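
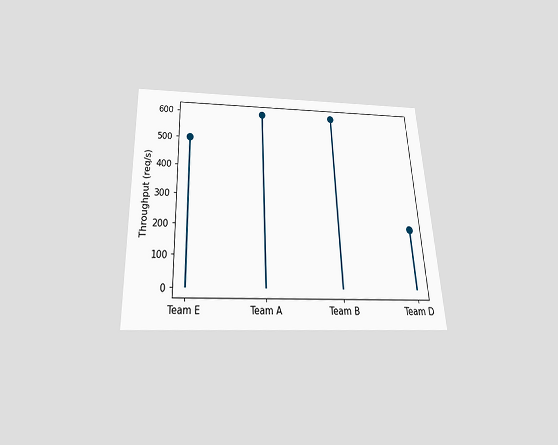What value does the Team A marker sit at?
600req/s

The chart is tilted about 3° counter-clockwise and viewed slightly from below. The Team A marker sits at 600req/s.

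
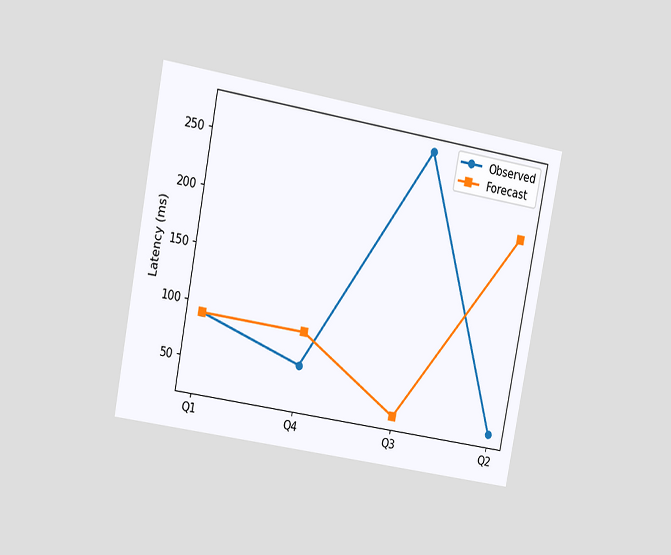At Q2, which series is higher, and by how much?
The chart is tilted about 11° clockwise and viewed at a slight angle. At Q2, Forecast sits above the other line by 180ms.

Forecast, by 180ms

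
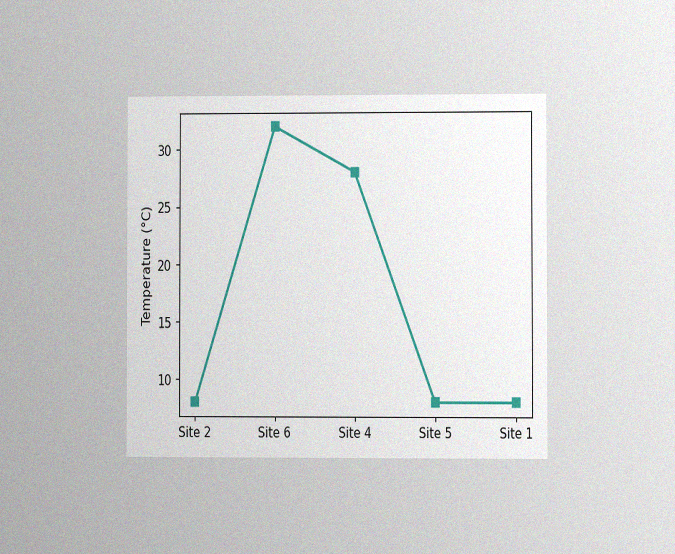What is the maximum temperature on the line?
32°C

The chart is viewed at a slight angle, with some photo noise. The highest point is at Site 6, and reading across to the y-axis gives 32°C.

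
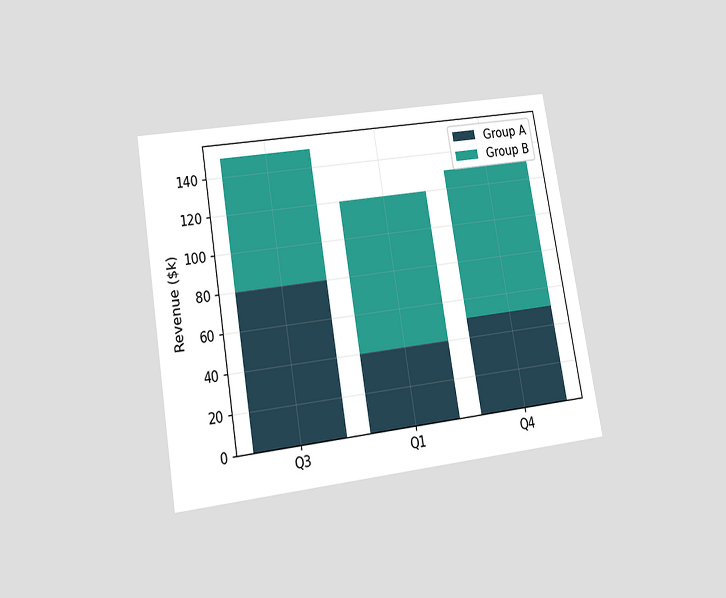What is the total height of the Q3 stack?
$150k

The chart is tilted about 10° counter-clockwise and viewed slightly from below. The Q3 stack's top reaches $150k on the y-axis.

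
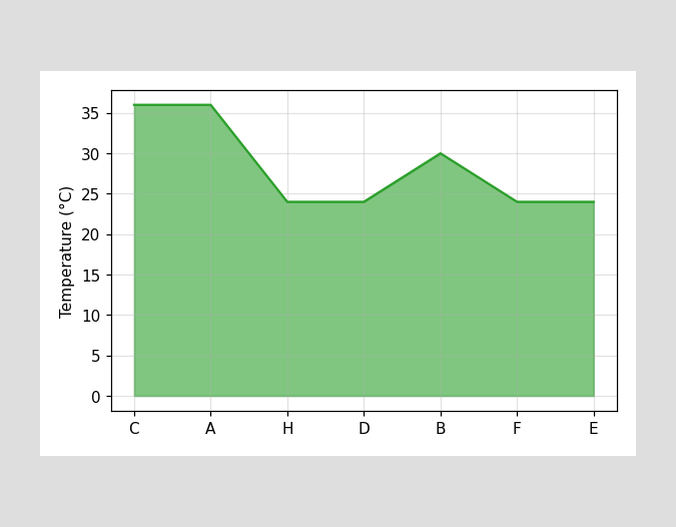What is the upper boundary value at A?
36°C

At A the upper boundary is at 36°C.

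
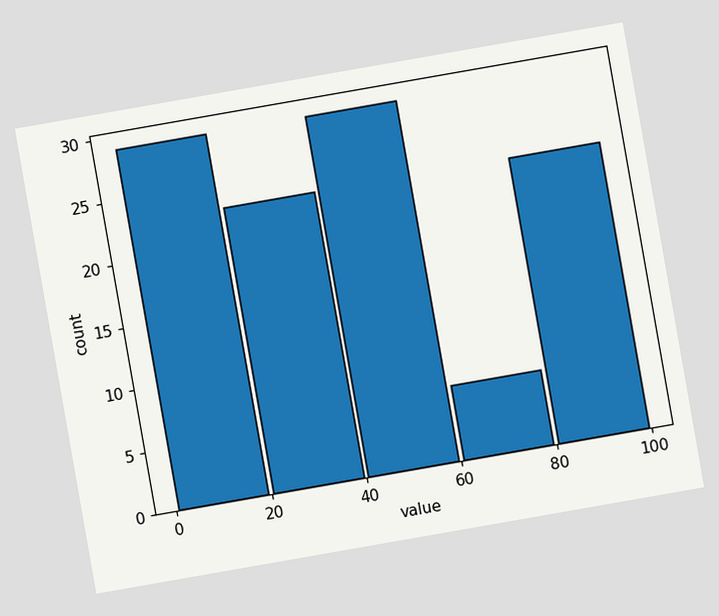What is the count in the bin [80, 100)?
23

The chart is tilted about 10° counter-clockwise. The [80, 100) bin has height 23.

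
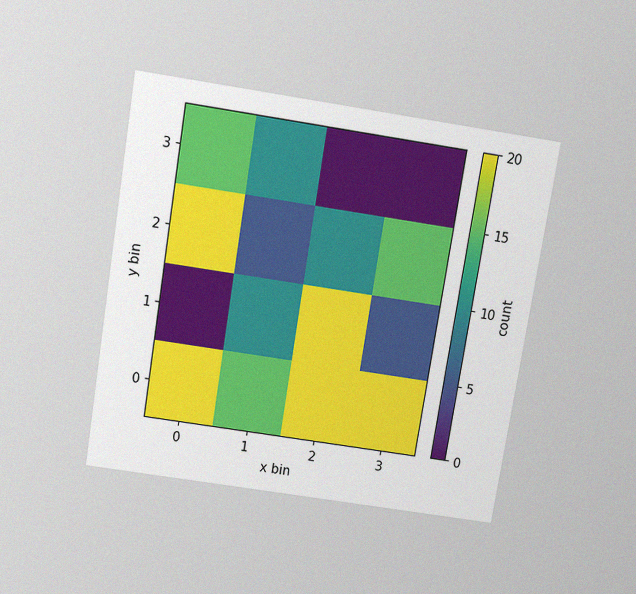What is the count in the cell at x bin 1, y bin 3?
The chart is tilted about 9° clockwise and viewed slightly from above, with some photo noise. Matching the cell (1, 3) against the colorbar gives 10.

10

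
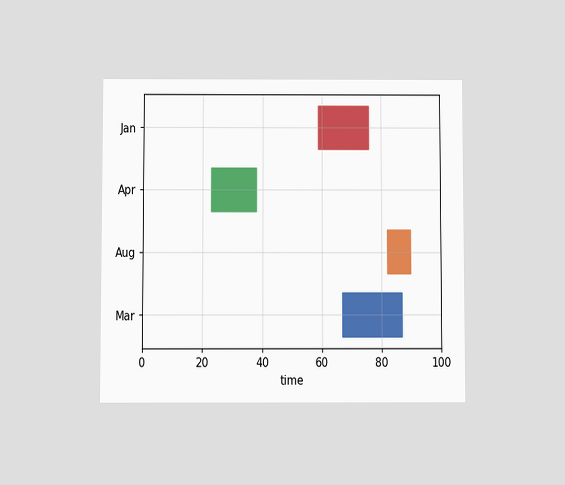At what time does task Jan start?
59

The chart is viewed slightly from below. The Jan bar begins at t=59.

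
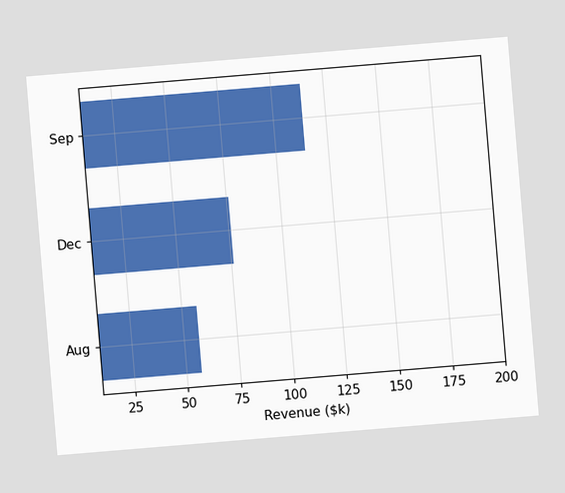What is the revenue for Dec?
The chart is tilted about 5° counter-clockwise. Reading along the chart's x-axis, the Dec bar reaches $76k.

$76k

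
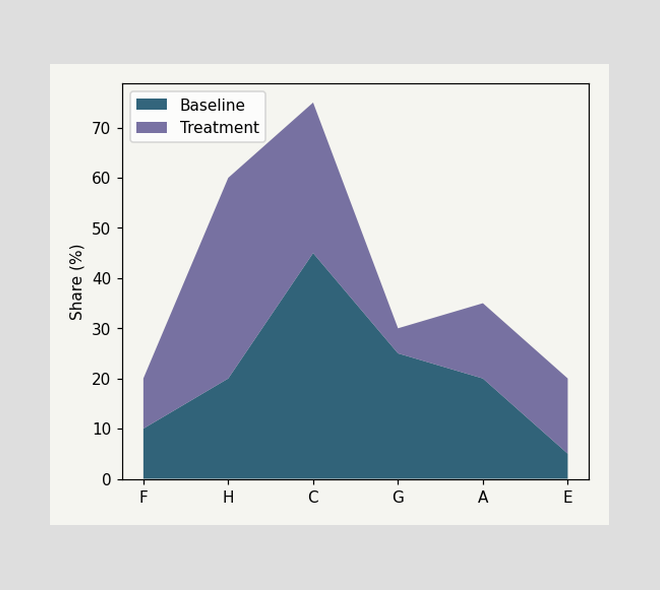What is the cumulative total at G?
30%

The stacked total at G reaches 30%.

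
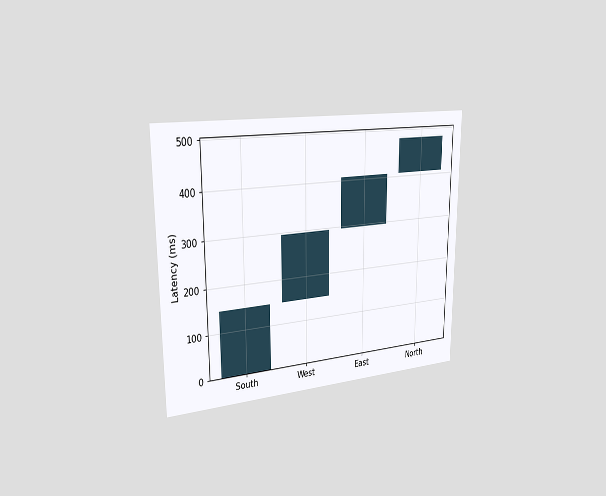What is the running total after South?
148ms

The chart is viewed slightly from the left. After South the running total reaches 148ms.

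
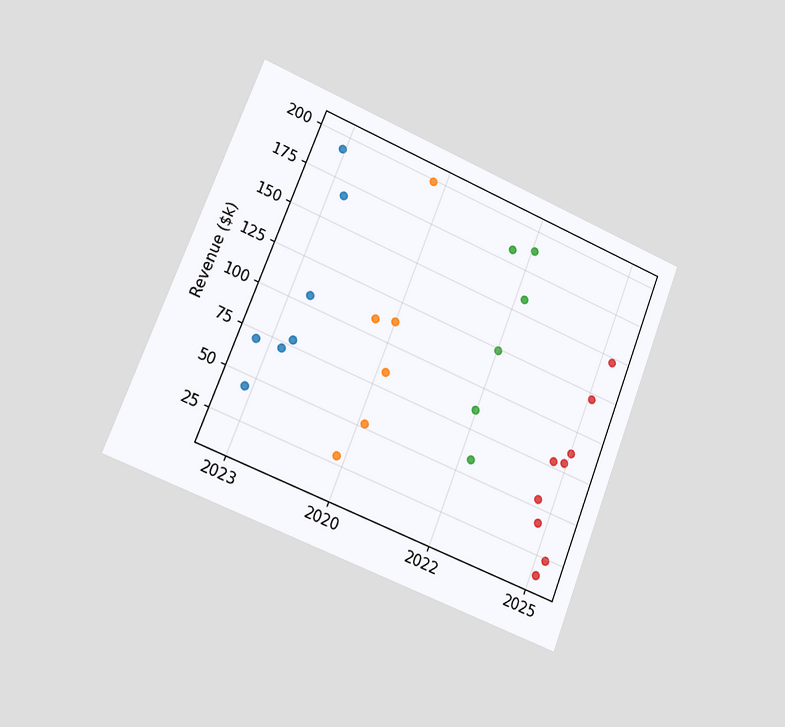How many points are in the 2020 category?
6

The chart is tilted about 22° clockwise and viewed slightly from the left. Counting the markers in the 2020 column gives 6.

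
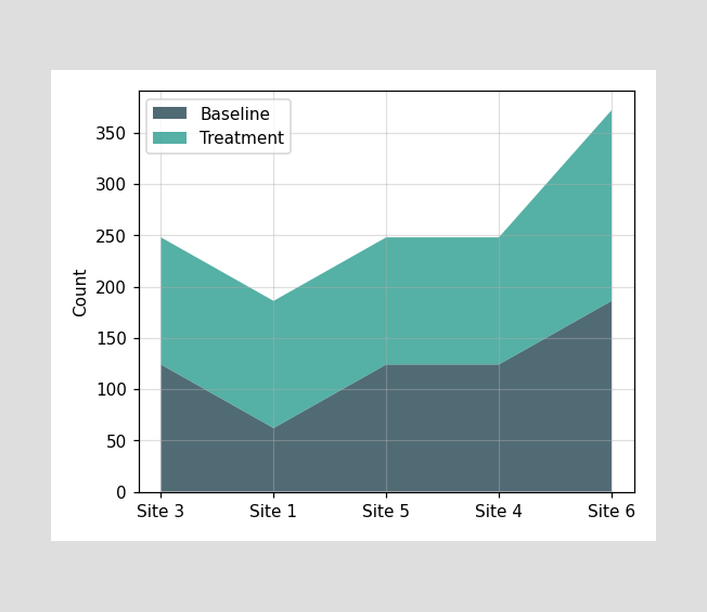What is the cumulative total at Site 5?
248

The stacked total at Site 5 reaches 248.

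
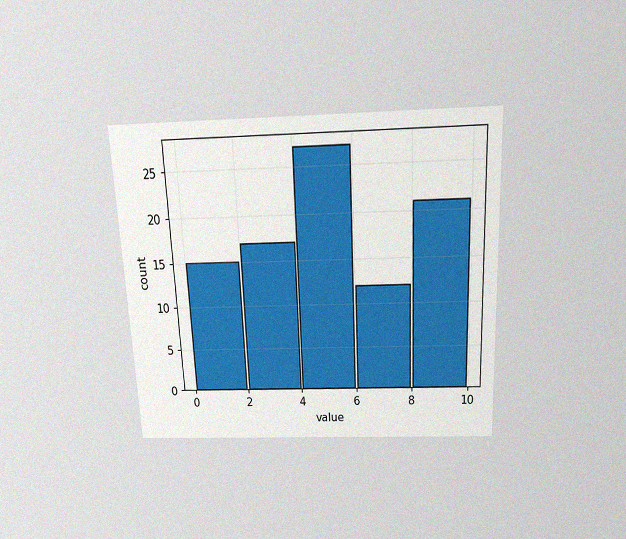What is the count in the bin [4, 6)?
27

The chart is tilted about 3° counter-clockwise and viewed slightly from above, with some photo noise. The [4, 6) bin has height 27.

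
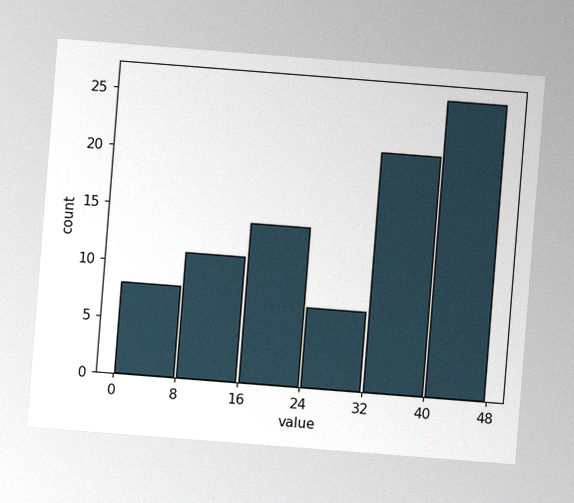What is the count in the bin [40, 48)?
26

The chart is tilted about 4° clockwise, with some photo noise. The [40, 48) bin has height 26.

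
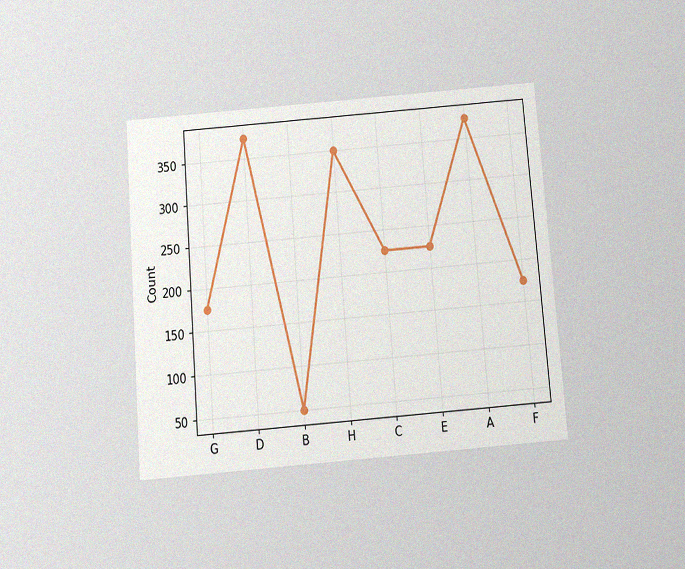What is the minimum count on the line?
50

The chart is tilted about 5° counter-clockwise and viewed slightly from below, with some photo noise. The lowest point is at B, and reading across to the y-axis gives 50.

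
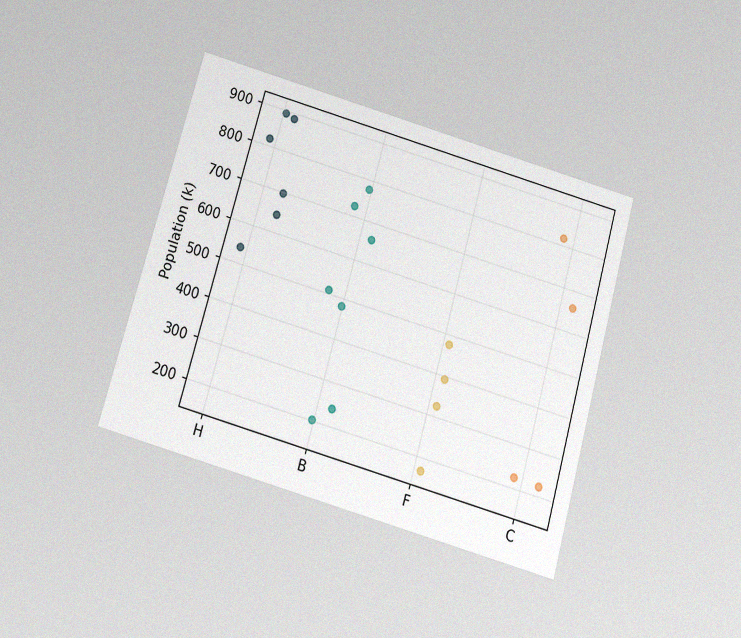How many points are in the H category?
6

The chart is tilted about 16° clockwise and viewed slightly from below, with some photo noise. Counting the markers in the H column gives 6.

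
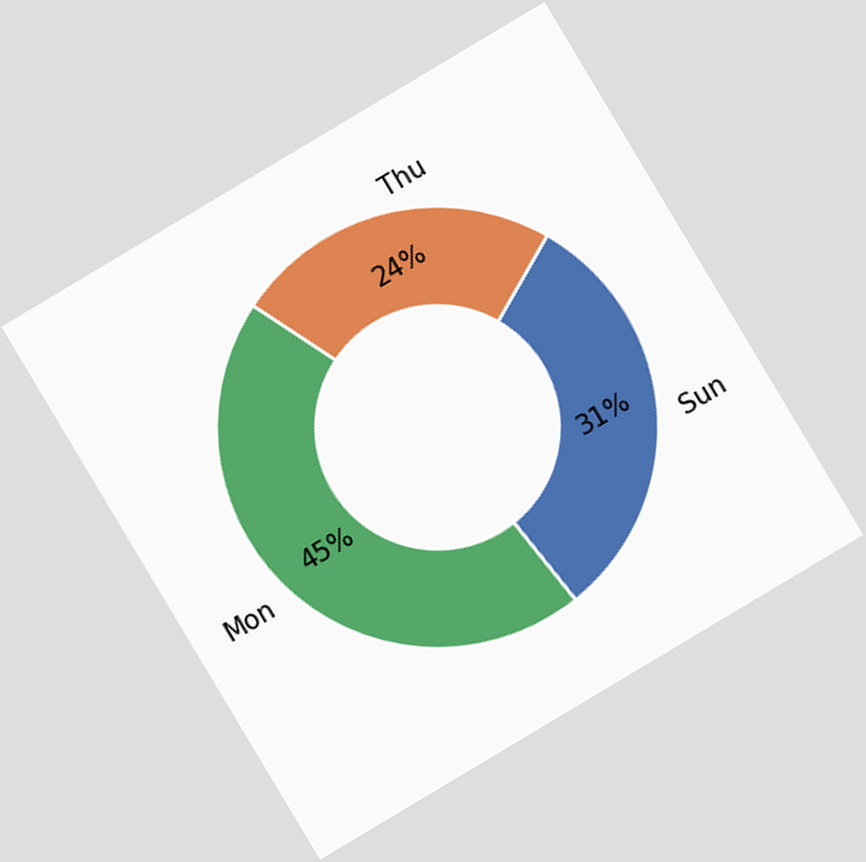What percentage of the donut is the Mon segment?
45%

The chart is tilted about 31° counter-clockwise. The Mon segment takes up 45% of the ring.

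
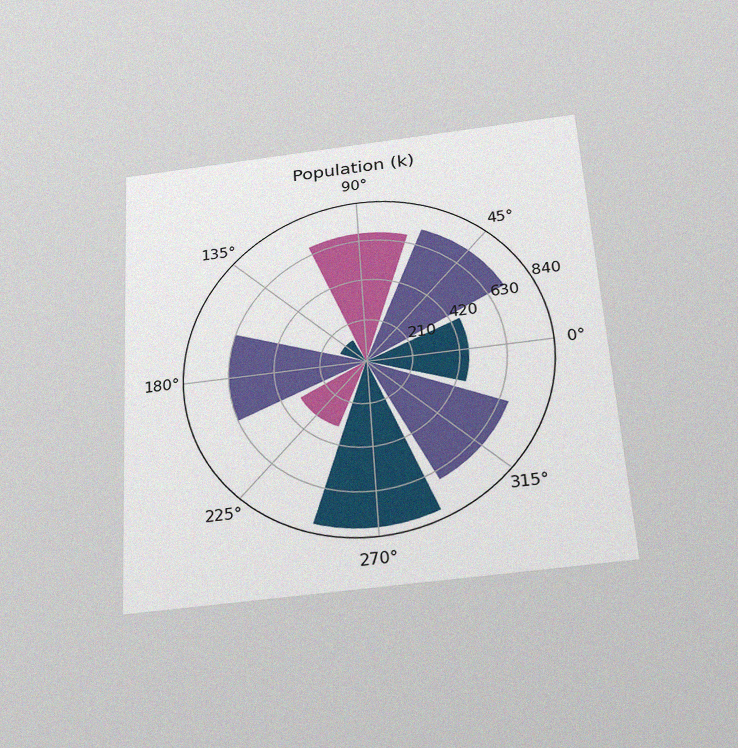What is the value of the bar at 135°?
126k

The chart is tilted about 3° counter-clockwise and viewed slightly from below, with some photo noise. The bar at 135° reaches 126k on the radial axis.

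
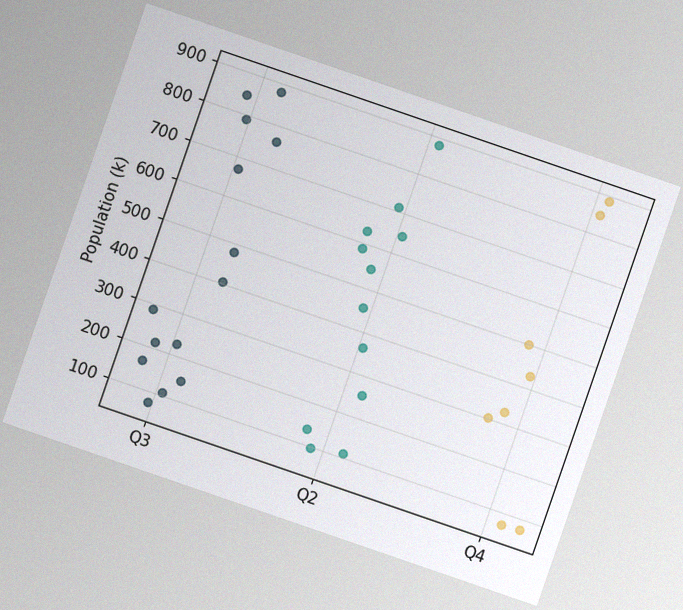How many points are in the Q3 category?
14

The chart is tilted about 19° clockwise, with some photo noise. Counting the markers in the Q3 column gives 14.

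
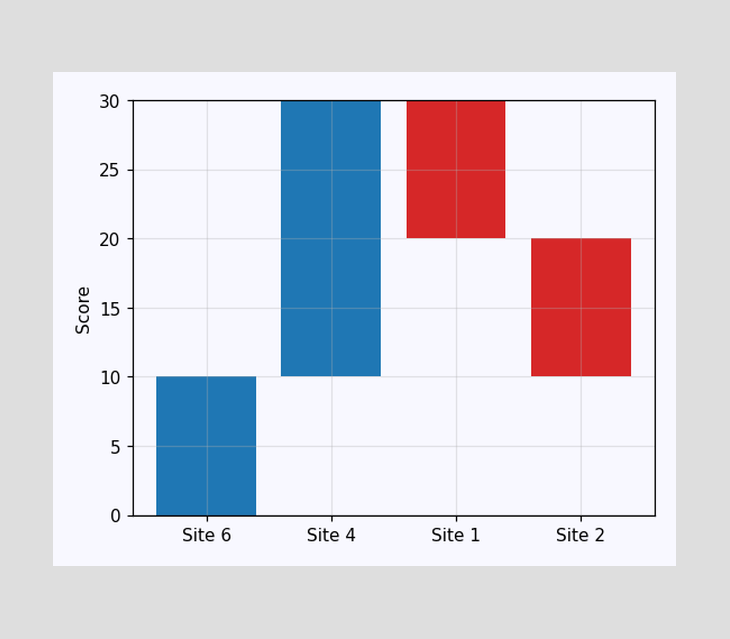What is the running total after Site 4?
After Site 4 the running total reaches 30.

30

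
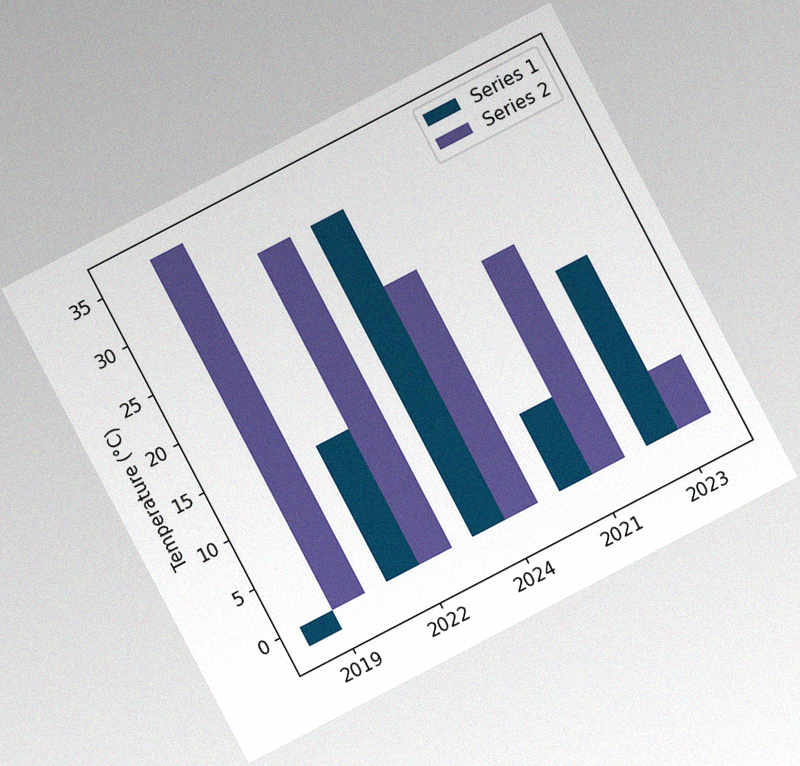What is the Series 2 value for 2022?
The chart is tilted about 28° counter-clockwise, with some photo noise. The Series 2 bar at 2022 reaches 32°C on the y-axis.

32°C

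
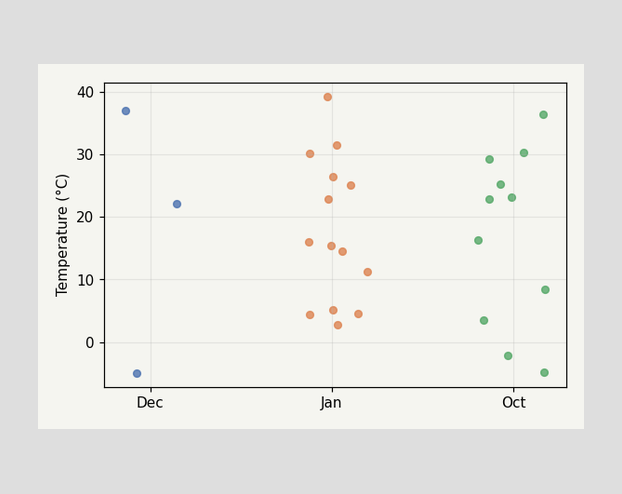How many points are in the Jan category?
Counting the markers in the Jan column gives 14.

14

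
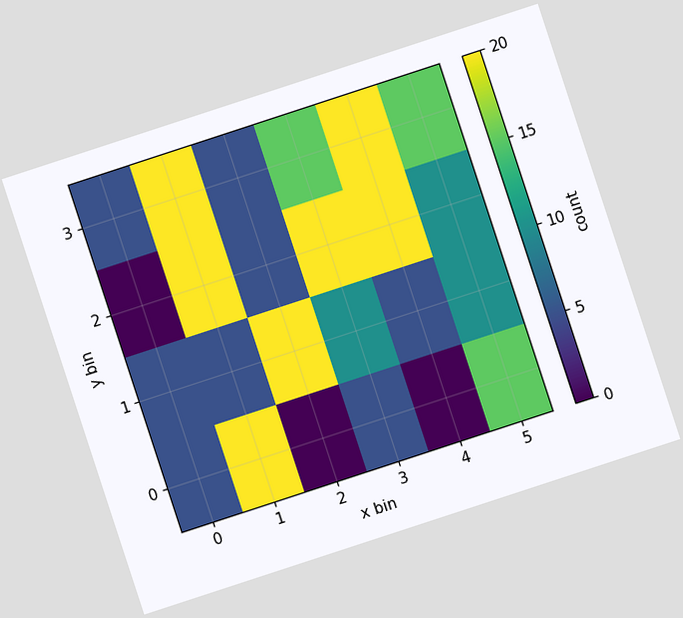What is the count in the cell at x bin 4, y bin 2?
20

The chart is tilted about 18° counter-clockwise. Matching the cell (4, 2) against the colorbar gives 20.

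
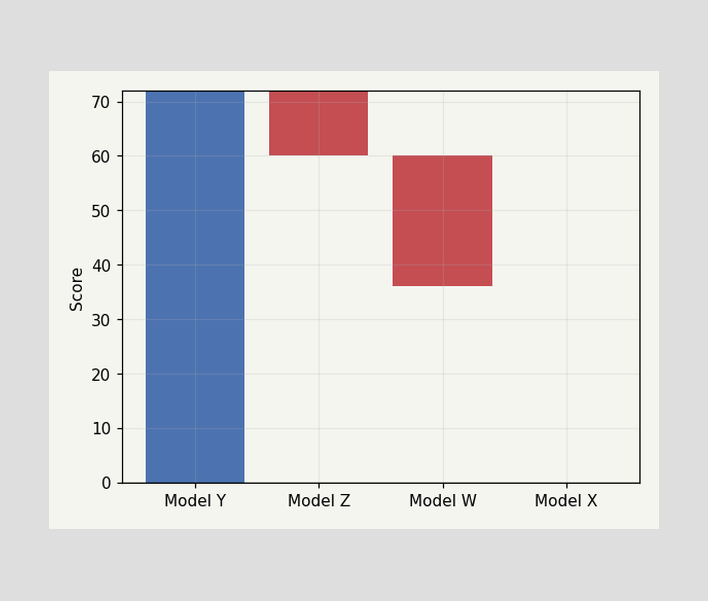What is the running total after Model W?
After Model W the running total reaches 36.

36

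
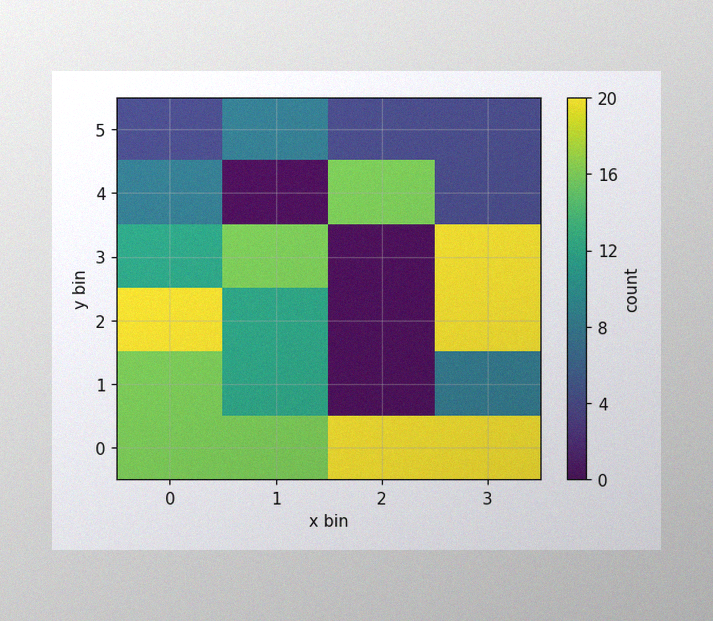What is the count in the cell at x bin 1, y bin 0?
16

The image has some photo noise and uneven lighting. Matching the cell (1, 0) against the colorbar gives 16.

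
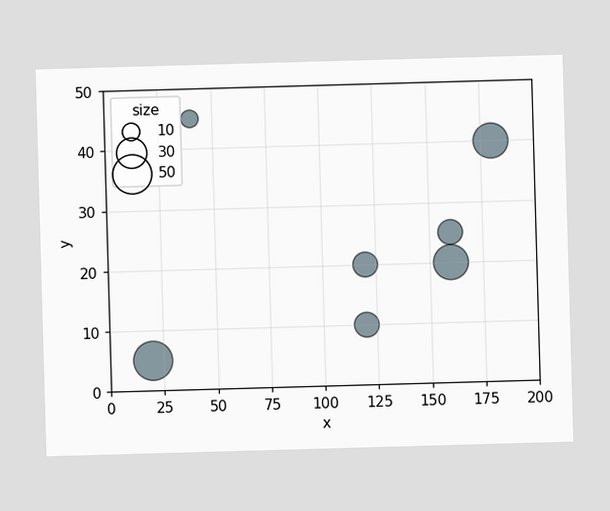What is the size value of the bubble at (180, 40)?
Matching the bubble at (180, 40) against the size legend gives 40.

40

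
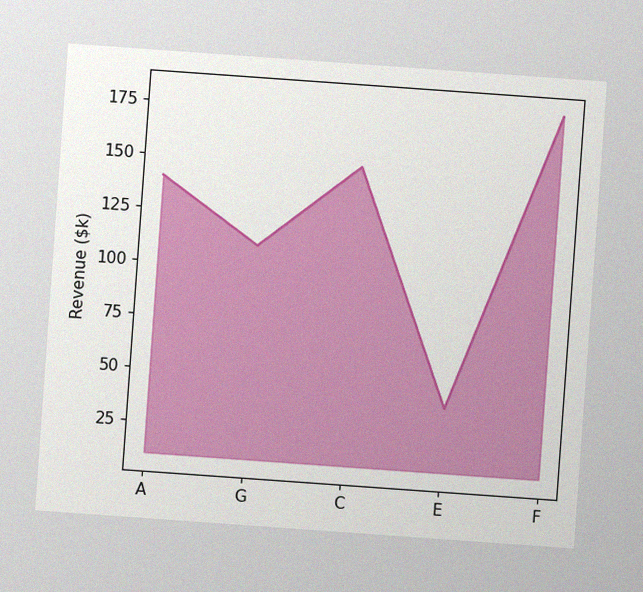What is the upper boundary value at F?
$180k

The chart is tilted about 4° clockwise, with some photo noise. At F the upper boundary is at $180k.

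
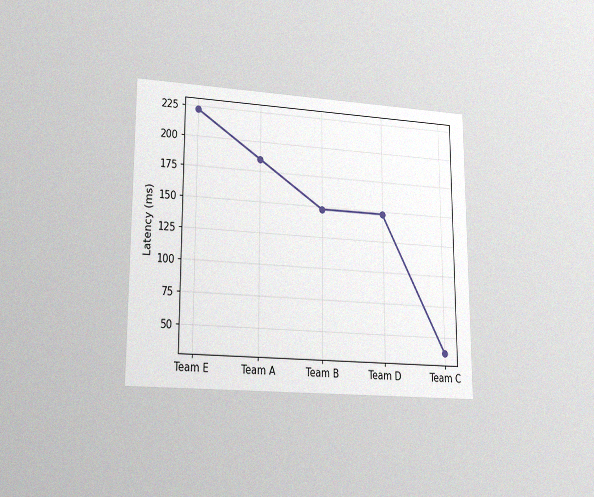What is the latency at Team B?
148ms

The chart is viewed at a slight angle, with some photo noise. At Team B, the line is at 148ms.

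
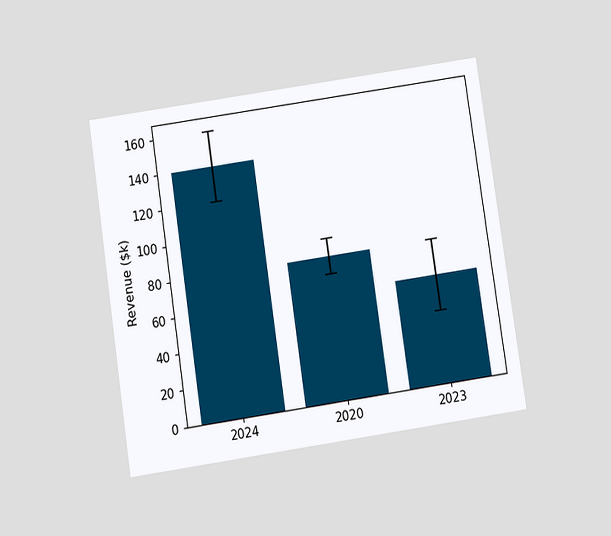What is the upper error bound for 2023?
The chart is tilted about 8° counter-clockwise and viewed slightly from below. The 2023 bar's upper whisker reaches $80k.

$80k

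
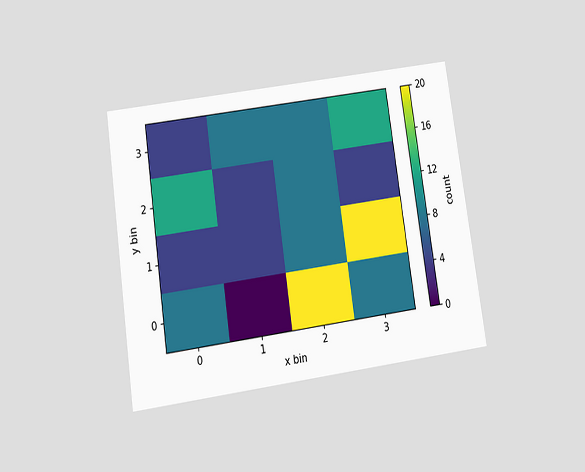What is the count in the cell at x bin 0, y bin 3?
4

The chart is tilted about 8° counter-clockwise and viewed slightly from below. Matching the cell (0, 3) against the colorbar gives 4.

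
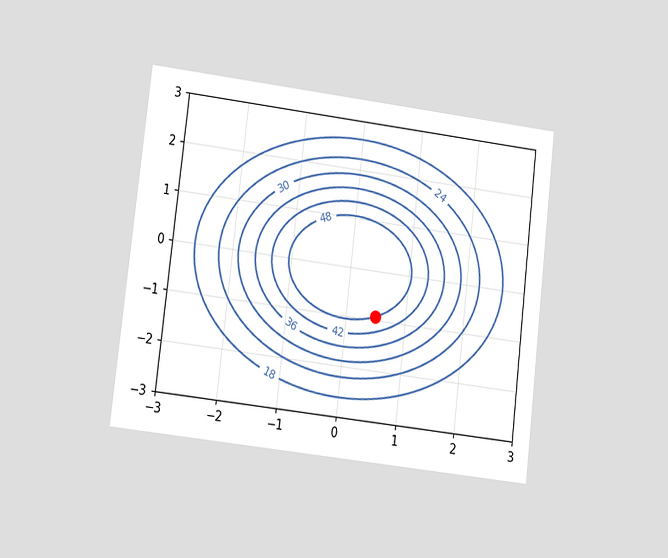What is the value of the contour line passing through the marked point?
48

The chart is tilted about 7° clockwise and viewed at a slight angle. The marked point sits on the contour labelled 48.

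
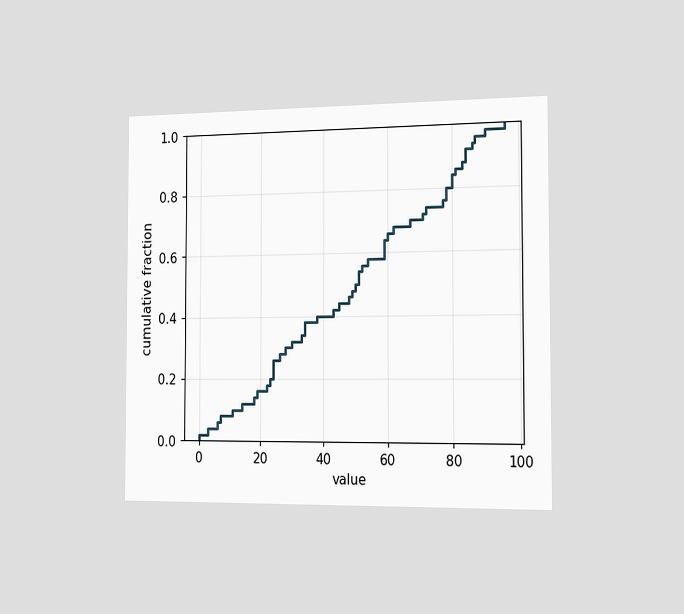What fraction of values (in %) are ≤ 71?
72%

The chart is viewed slightly from the right. At x=71 the ECDF step is at 72%.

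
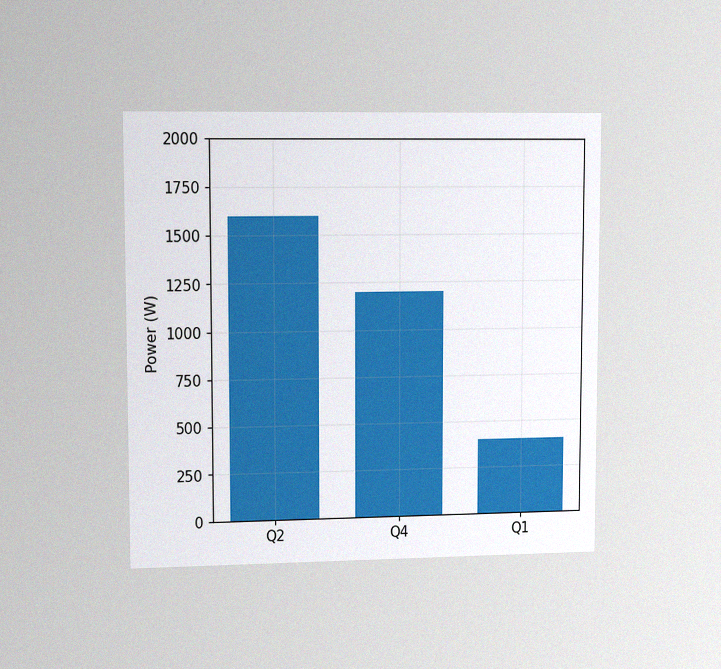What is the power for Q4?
The chart is viewed slightly from the left, with some photo noise. Reading along the chart's y-axis, the Q4 bar reaches 1200W.

1200W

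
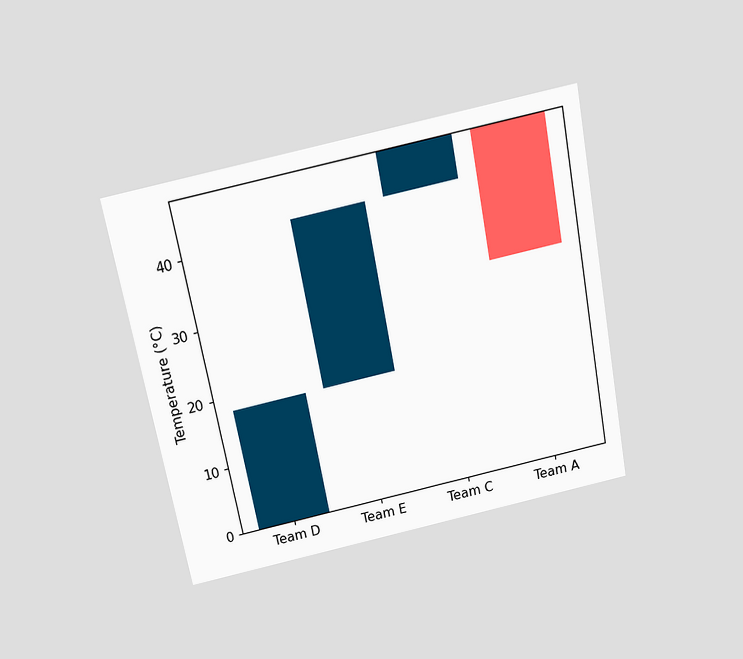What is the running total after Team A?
The chart is tilted about 11° counter-clockwise and viewed slightly from above. After Team A the running total reaches 30°C.

30°C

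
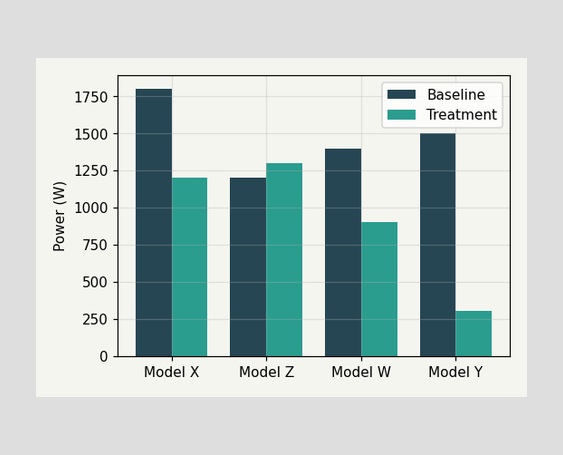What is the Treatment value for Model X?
The Treatment bar at Model X reaches 1200W on the y-axis.

1200W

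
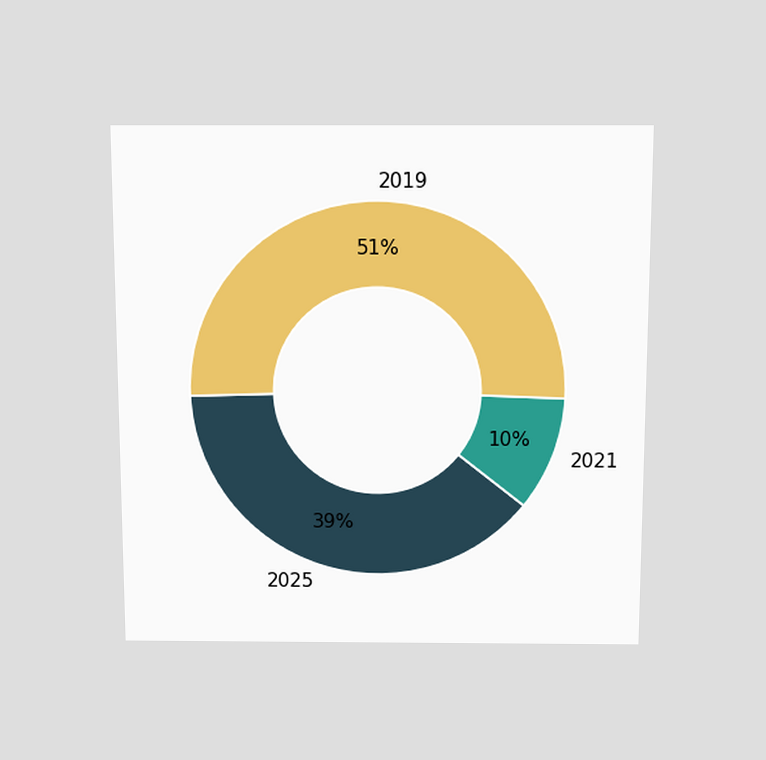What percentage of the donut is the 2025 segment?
The chart is viewed slightly from above. The 2025 segment takes up 39% of the ring.

39%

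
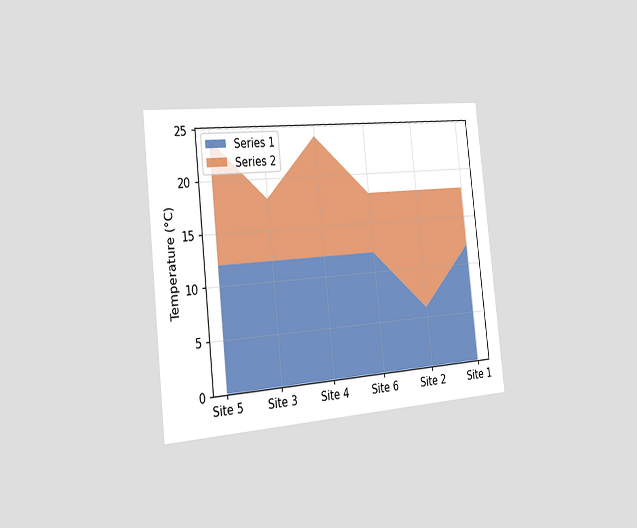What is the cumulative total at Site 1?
18°C

The chart is tilted about 6° counter-clockwise and viewed slightly from the left. The stacked total at Site 1 reaches 18°C.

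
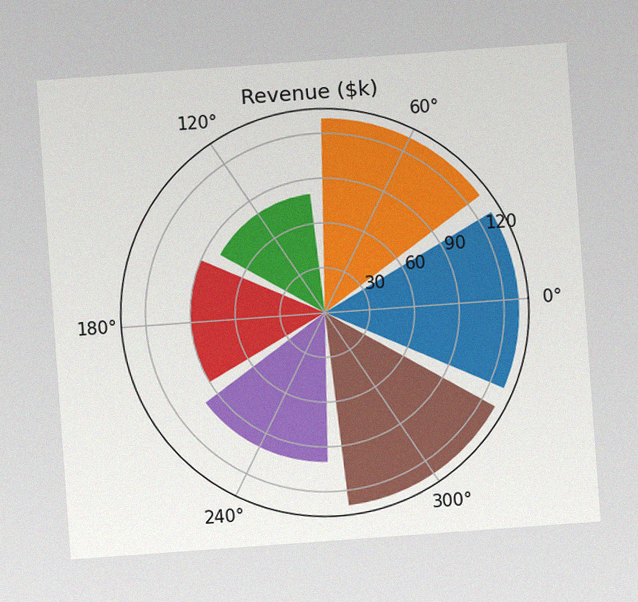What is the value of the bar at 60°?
The chart is tilted about 4° counter-clockwise, with some photo noise. The bar at 60° reaches $130k on the radial axis.

$130k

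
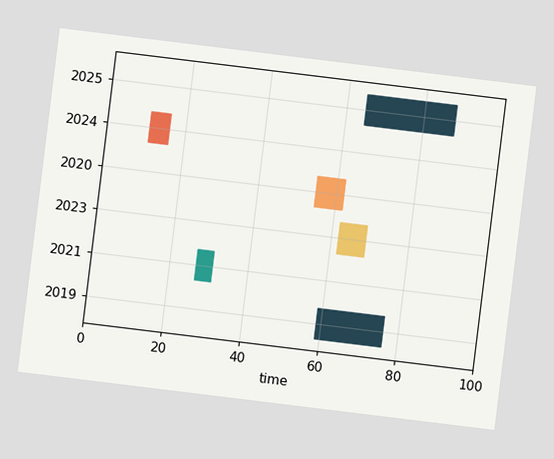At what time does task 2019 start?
59

The chart is tilted about 7° clockwise. The 2019 bar begins at t=59.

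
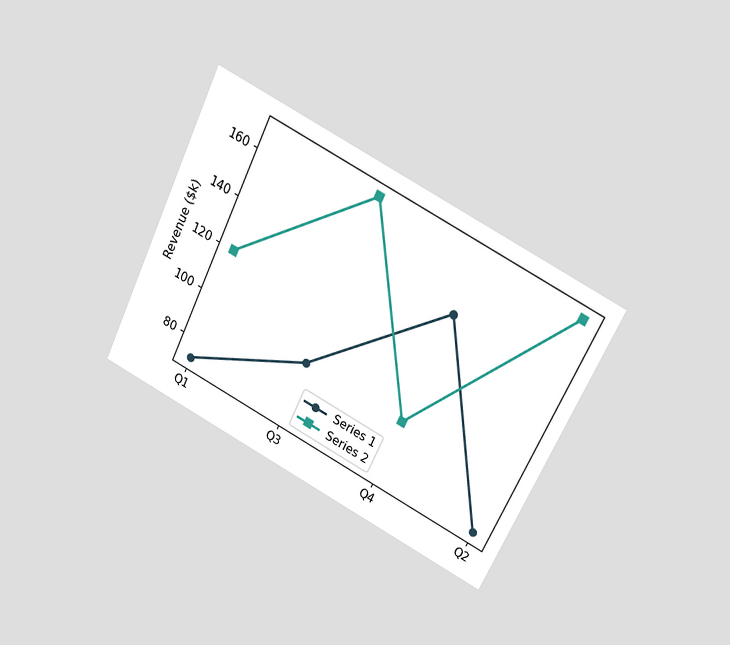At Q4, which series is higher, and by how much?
The chart is tilted about 26° clockwise and viewed slightly from above. At Q4, Series 1 sits above the other line by $48k.

Series 1, by $48k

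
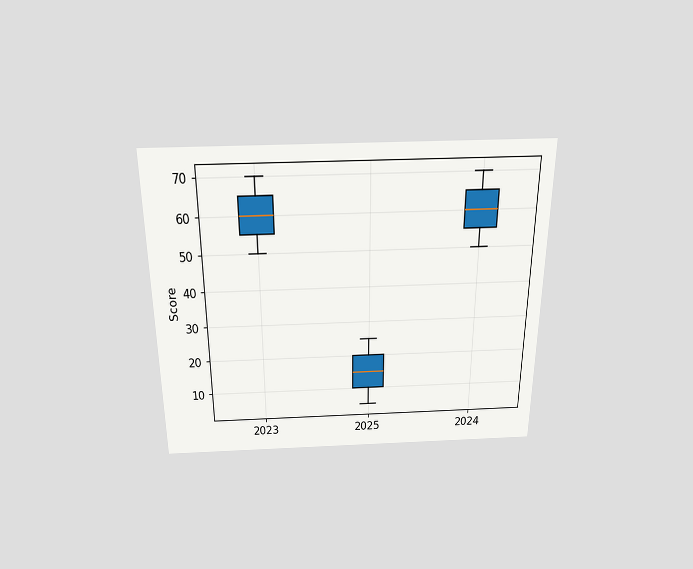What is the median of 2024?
The chart is viewed slightly from above. The median line in the 2024 box sits at 60.

60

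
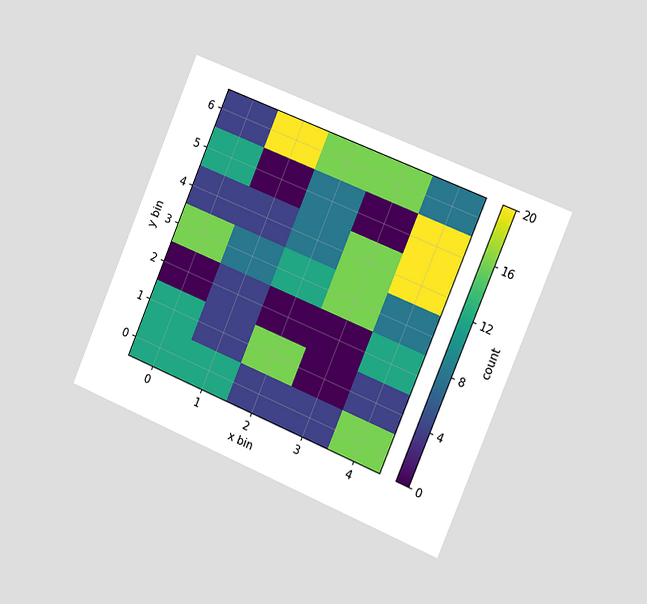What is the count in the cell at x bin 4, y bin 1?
The chart is tilted about 23° clockwise and viewed slightly from the right. Matching the cell (4, 1) against the colorbar gives 4.

4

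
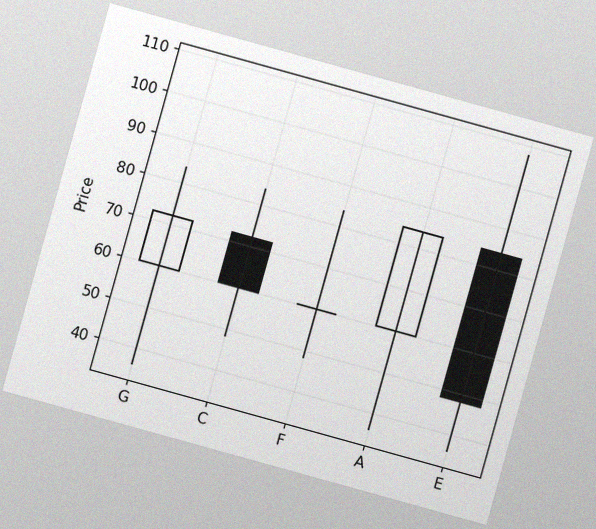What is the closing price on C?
60

The chart is tilted about 16° clockwise, with some photo noise. The C candle closes at 60.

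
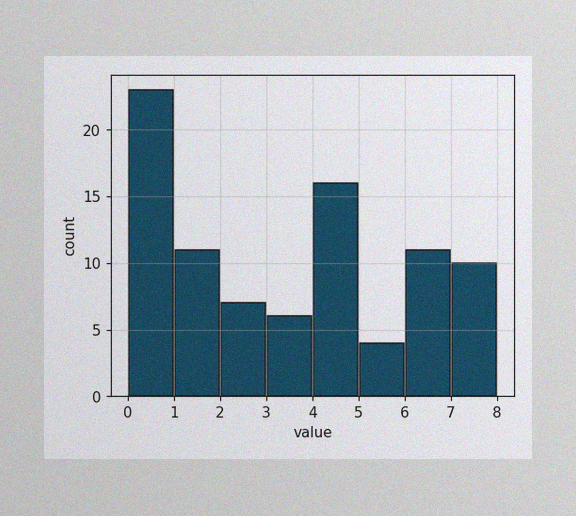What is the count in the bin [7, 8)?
The image has some photo noise and uneven lighting. The [7, 8) bin has height 10.

10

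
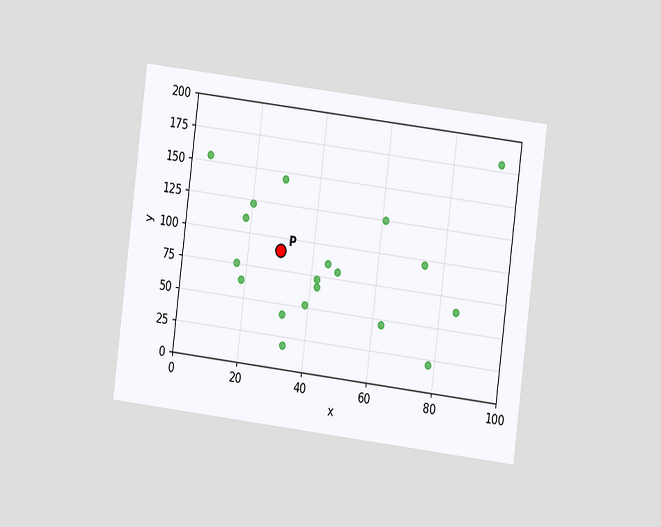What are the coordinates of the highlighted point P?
The chart is tilted about 7° clockwise and viewed at a slight angle. Following the gridlines from P to each axis, P sits at (30, 90).

(30, 90)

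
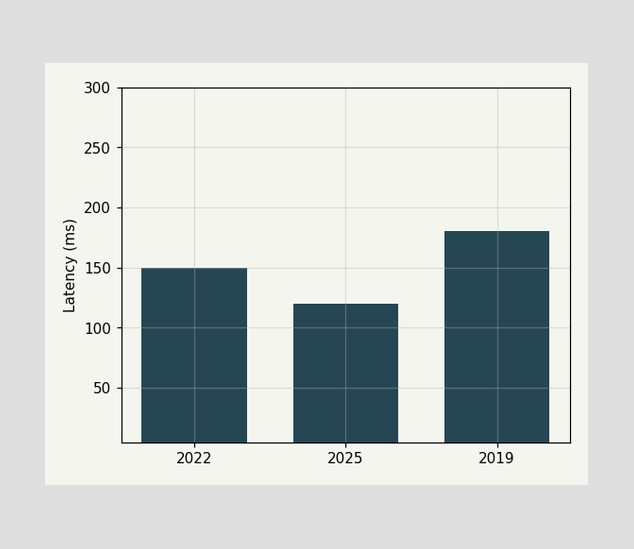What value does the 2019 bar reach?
180ms

Reading along the chart's y-axis, the 2019 bar reaches 180ms.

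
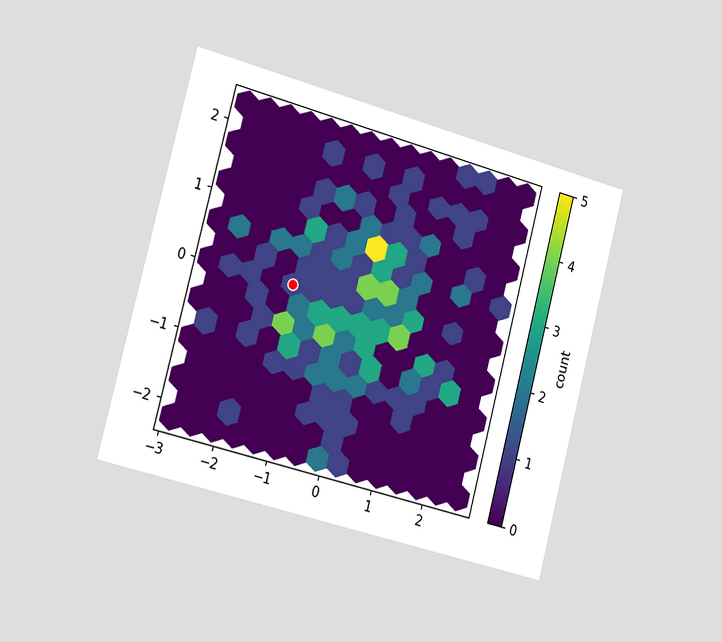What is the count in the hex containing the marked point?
1

The chart is tilted about 15° clockwise and viewed slightly from the left. The marked hex reads 1 on the colorbar.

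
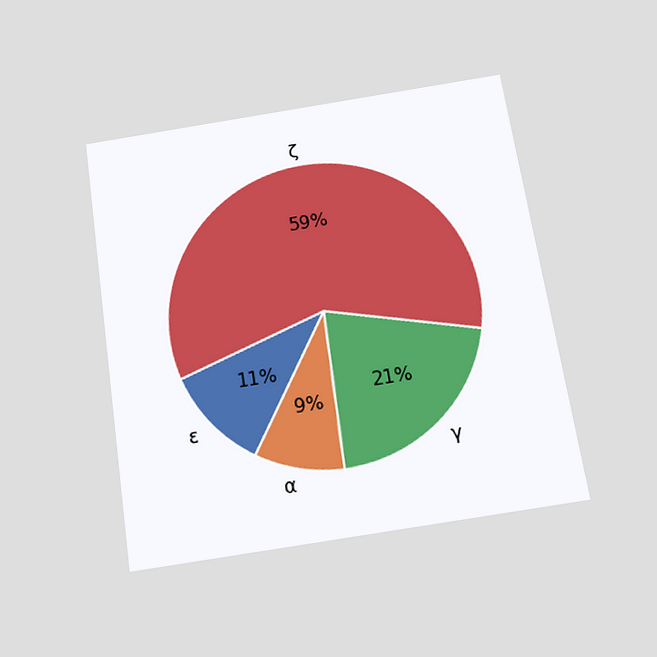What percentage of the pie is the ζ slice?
59%

The chart is tilted about 9° counter-clockwise and viewed slightly from below. The ζ slice takes up 59% of the pie.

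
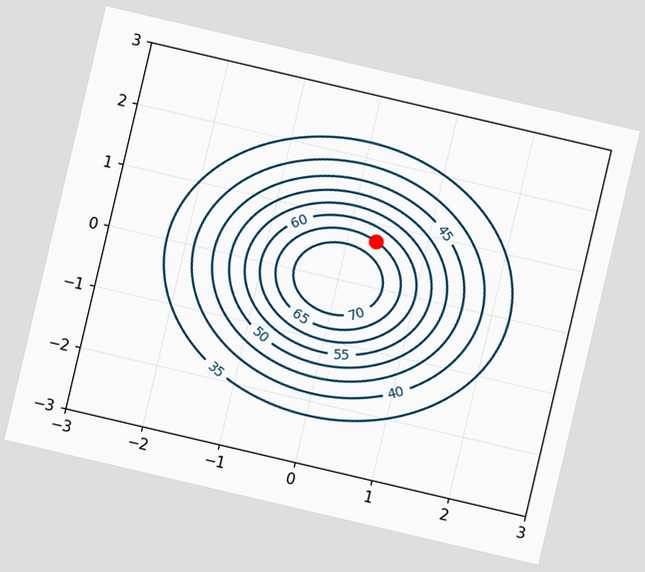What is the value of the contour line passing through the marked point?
The chart is tilted about 13° clockwise. The marked point sits on the contour labelled 65.

65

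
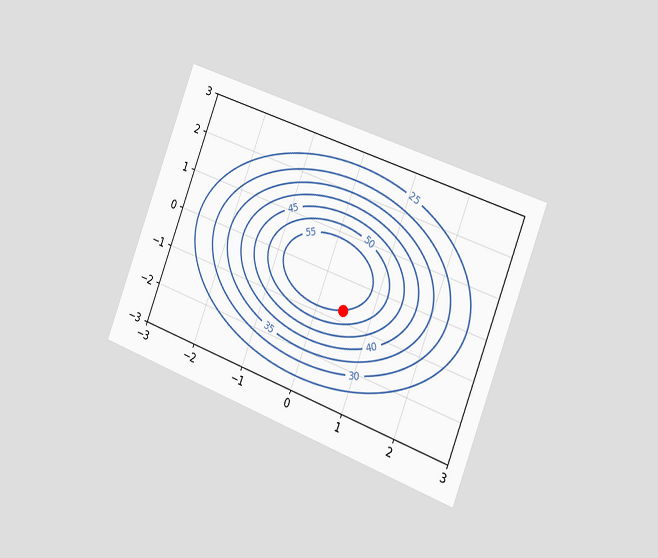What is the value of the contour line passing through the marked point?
The chart is tilted about 21° clockwise and viewed slightly from the right. The marked point sits on the contour labelled 55.

55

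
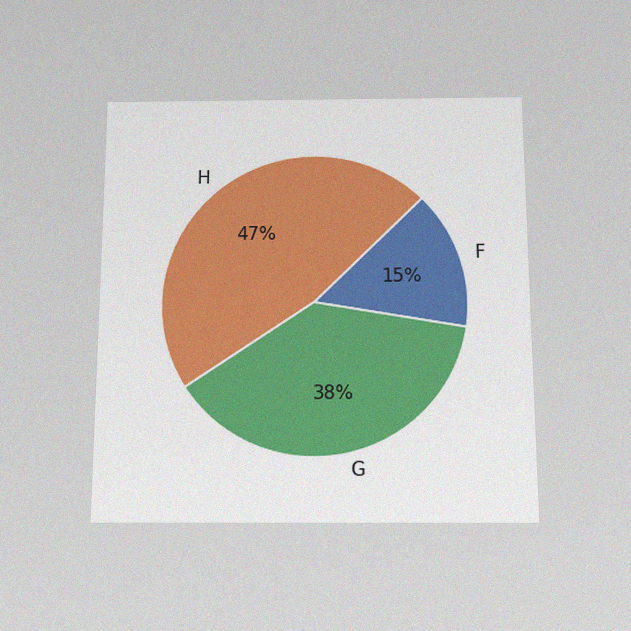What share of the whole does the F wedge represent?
15%

The chart is viewed slightly from below, with some photo noise. The F slice takes up 15% of the pie.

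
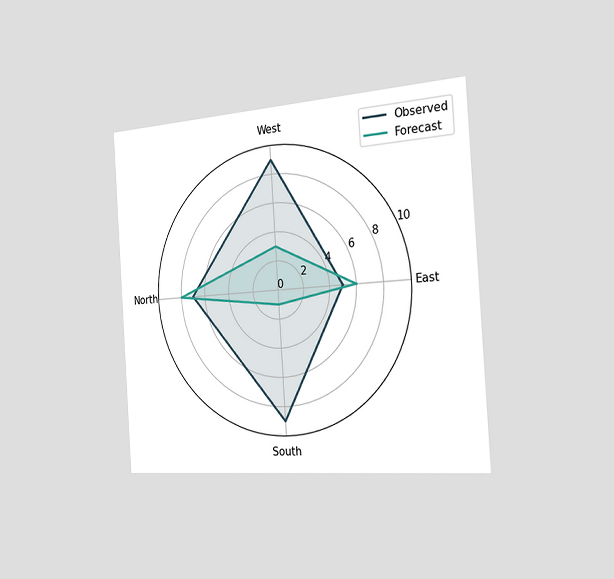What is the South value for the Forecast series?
The chart is tilted about 4° counter-clockwise and viewed slightly from the right. On the South axis, Forecast reaches 1.

1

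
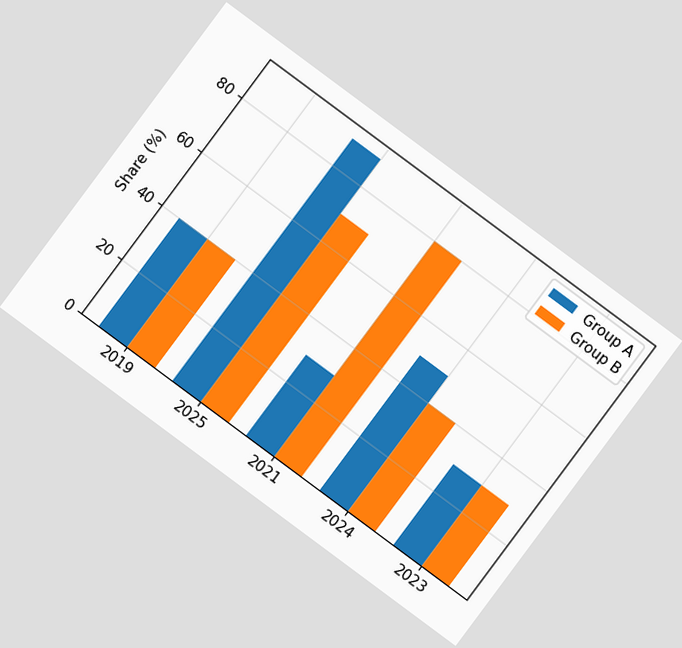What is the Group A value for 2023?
The chart is tilted about 37° clockwise. The Group A bar at 2023 reaches 30% on the y-axis.

30%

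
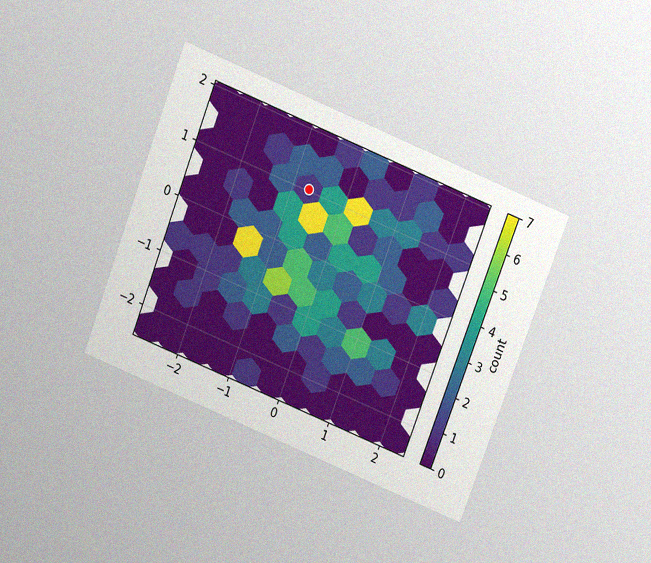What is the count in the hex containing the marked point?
The chart is tilted about 21° clockwise and viewed at a slight angle, with some photo noise. The marked hex reads 1 on the colorbar.

1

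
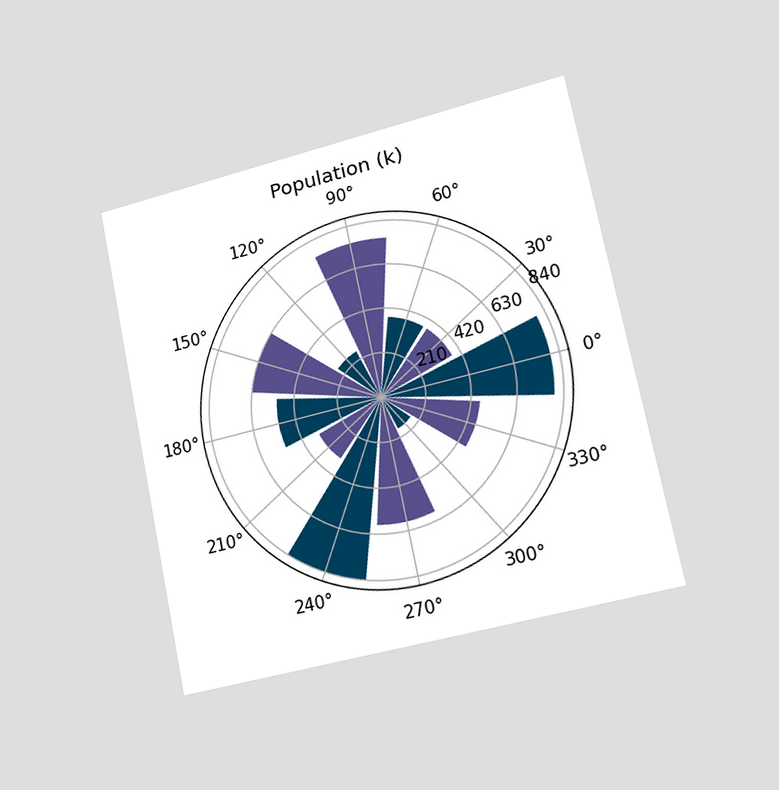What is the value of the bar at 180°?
The chart is tilted about 12° counter-clockwise and viewed slightly from the right. The bar at 180° reaches 504k on the radial axis.

504k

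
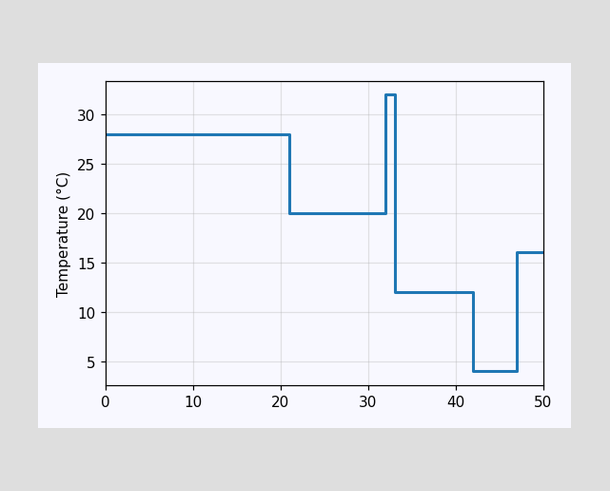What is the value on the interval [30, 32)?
20°C

On [30, 32) the step sits at 20°C.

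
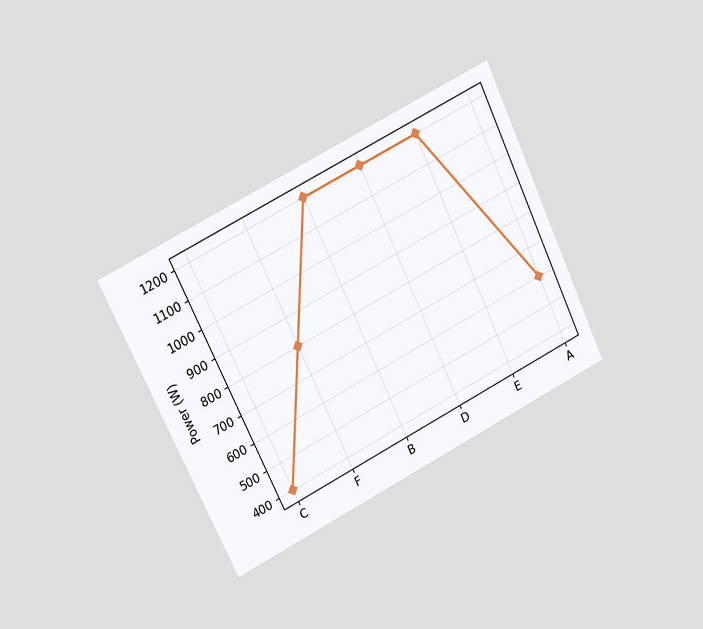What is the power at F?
The chart is tilted about 25° counter-clockwise and viewed slightly from the left. At F, the line is at 800W.

800W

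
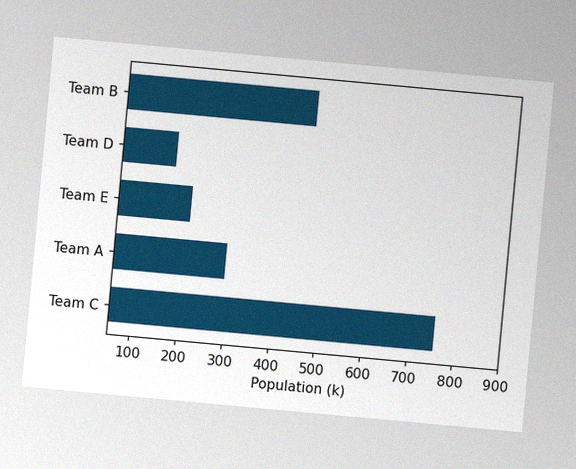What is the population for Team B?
The chart is tilted about 5° clockwise, with some photo noise. Reading along the chart's x-axis, the Team B bar reaches 462k.

462k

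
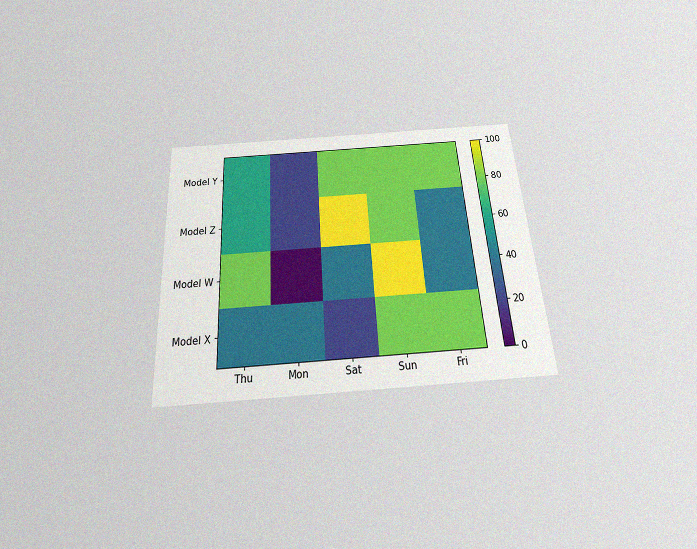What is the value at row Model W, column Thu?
80

The chart is tilted about 4° counter-clockwise and viewed slightly from below, with some photo noise. Matching cell (Model W, Thu) against the colorbar gives 80.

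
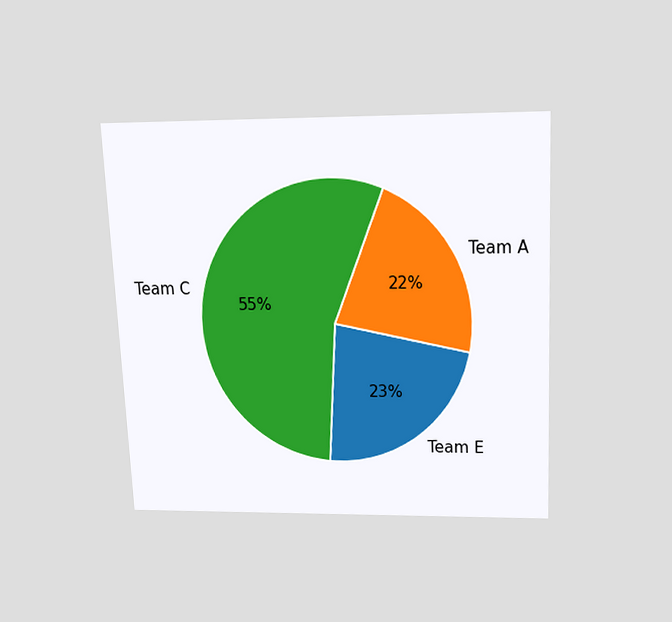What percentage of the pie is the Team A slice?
22%

The chart is tilted about 3° counter-clockwise and viewed slightly from above. The Team A slice takes up 22% of the pie.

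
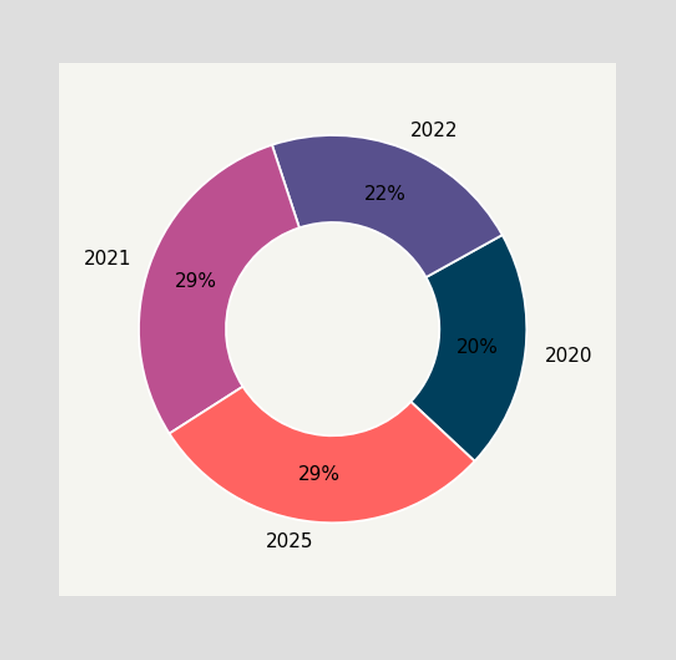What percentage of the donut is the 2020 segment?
20%

The 2020 segment takes up 20% of the ring.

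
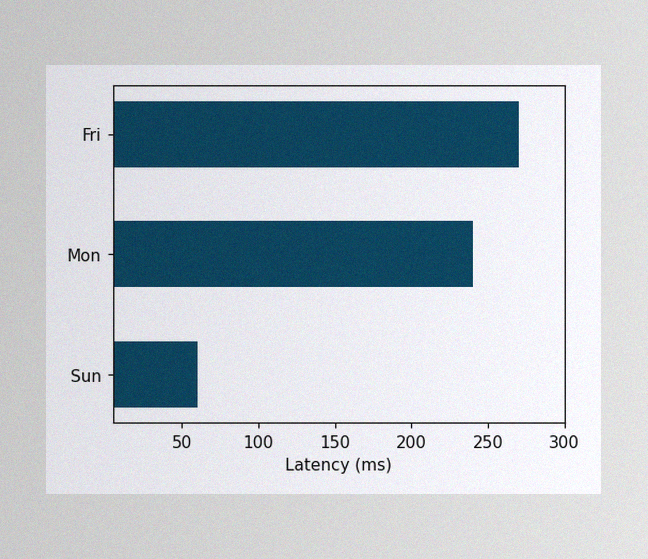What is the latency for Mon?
The image has some photo noise and uneven lighting. Reading along the chart's x-axis, the Mon bar reaches 240ms.

240ms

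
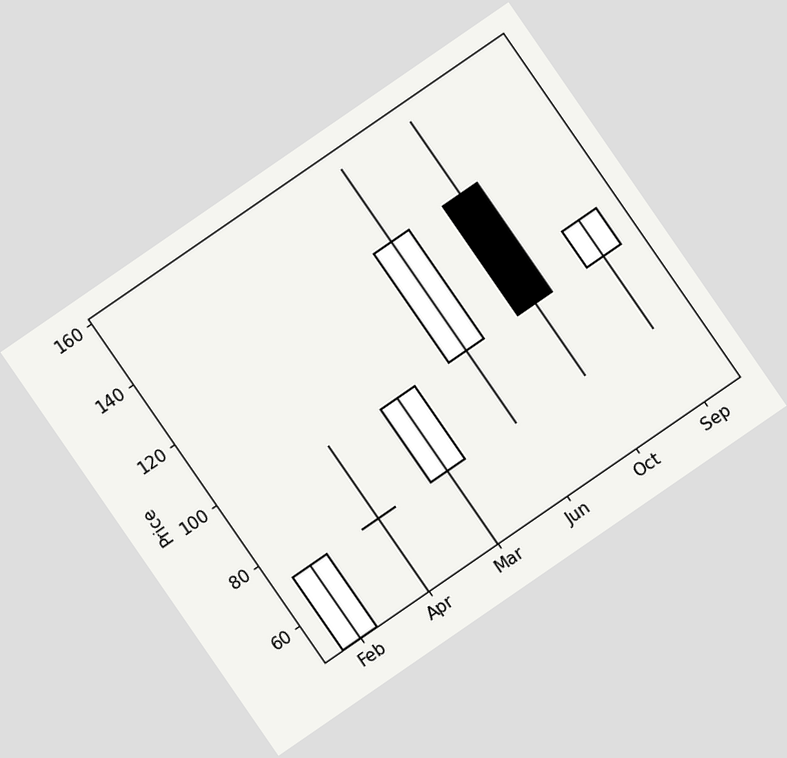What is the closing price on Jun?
The chart is tilted about 35° counter-clockwise. The Jun candle closes at 132.

132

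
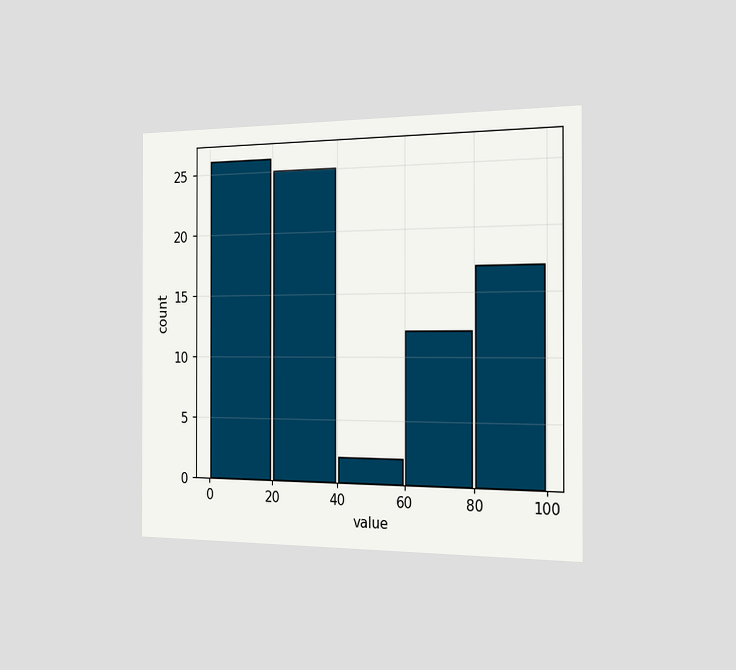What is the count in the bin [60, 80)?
12

The chart is viewed slightly from the right. The [60, 80) bin has height 12.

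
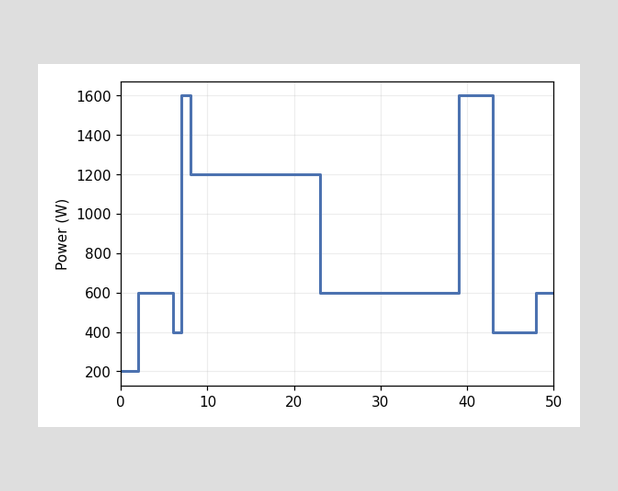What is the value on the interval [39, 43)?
1600W

On [39, 43) the step sits at 1600W.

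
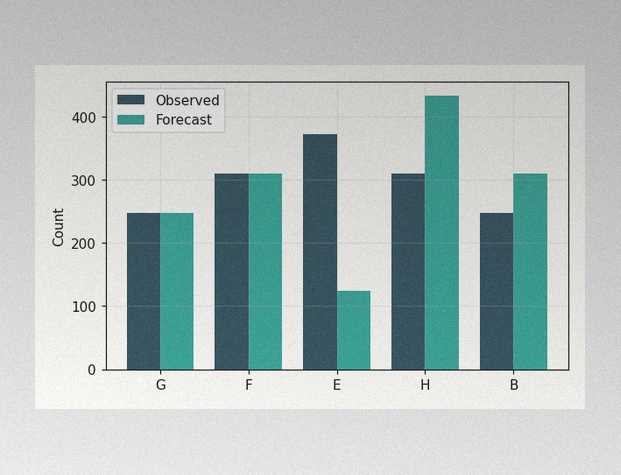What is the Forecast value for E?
The image has some photo noise and uneven lighting. The Forecast bar at E reaches 124 on the y-axis.

124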